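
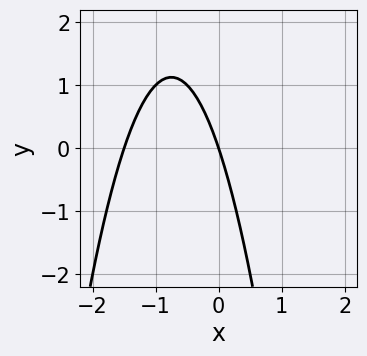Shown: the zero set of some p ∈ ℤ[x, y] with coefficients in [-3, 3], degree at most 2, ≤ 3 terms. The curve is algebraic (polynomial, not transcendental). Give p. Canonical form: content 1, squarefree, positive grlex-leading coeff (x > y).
2*x^2 + 3*x + y

Degree: no degree-1 curve has this shape, so deg p = 2.
Against the integer gridlines: one y-axis crossing is at y = 0; it meets the x-axis at x = 0 (among the integer gridlines).
Fitting integer coefficients to these (and the overall shape) gives p.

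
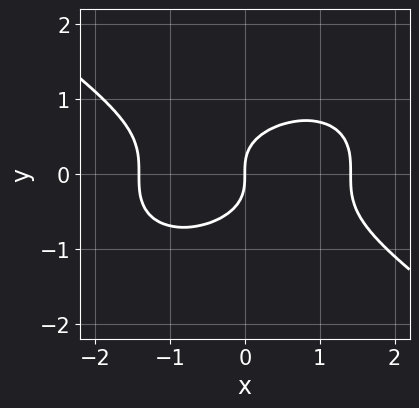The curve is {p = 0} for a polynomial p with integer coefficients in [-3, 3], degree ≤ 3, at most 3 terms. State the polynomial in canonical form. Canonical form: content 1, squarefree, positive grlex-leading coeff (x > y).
1. The degree is 3 — no degree-2 curve has this shape.
2. Observable constraints: it meets the y-axis at y = 0 (among the integer gridlines); it meets the x-axis at x = 0 (among the integer gridlines).
3. Solving for integer coefficients yields p as stated.

x^3 + 3*y^3 - 2*x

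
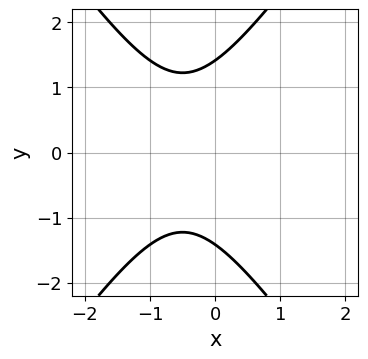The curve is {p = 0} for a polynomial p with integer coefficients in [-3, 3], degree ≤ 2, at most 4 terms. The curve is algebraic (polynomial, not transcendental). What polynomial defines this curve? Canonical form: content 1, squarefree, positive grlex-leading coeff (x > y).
2*x^2 - y^2 + 2*x + 2

Degree: the shape is more complex than any degree-1 curve, so deg p = 2.
Symmetries: it's symmetric under y → −y, forcing even powers of y.
Observable constraints: the curve avoids every integer x-axis point in the box.
Assembling these constraints gives the stated polynomial.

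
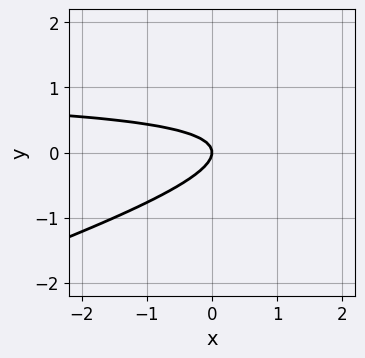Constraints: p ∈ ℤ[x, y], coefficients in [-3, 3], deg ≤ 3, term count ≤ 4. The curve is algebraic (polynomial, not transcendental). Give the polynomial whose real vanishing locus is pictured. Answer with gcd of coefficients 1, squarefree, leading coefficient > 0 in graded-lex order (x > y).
x*y - 3*y^2 - x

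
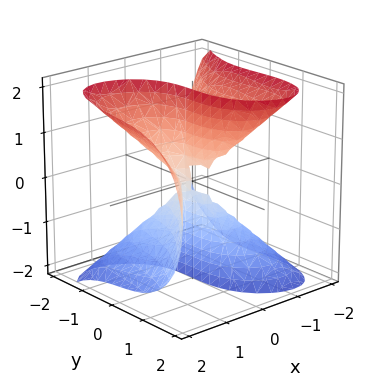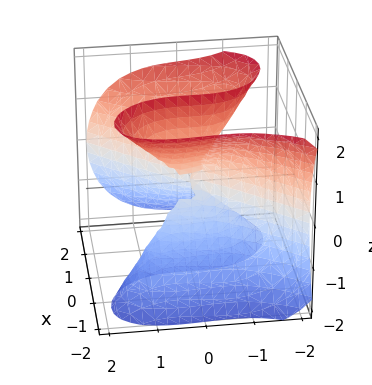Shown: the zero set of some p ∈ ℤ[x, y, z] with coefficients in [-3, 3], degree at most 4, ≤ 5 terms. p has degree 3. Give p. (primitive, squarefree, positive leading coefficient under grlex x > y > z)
3*x^3 - 3*x*z^2 - 2*y^3 - x^2 - x*y

Degree: no degree-2 surface has this shape, so deg p = 3.
From the axis intercepts and sections: one y-axis crossing is at y = 0; it meets the x-axis at x = 0 (among the integer gridlines).
Matching integer coefficients to the picture gives p.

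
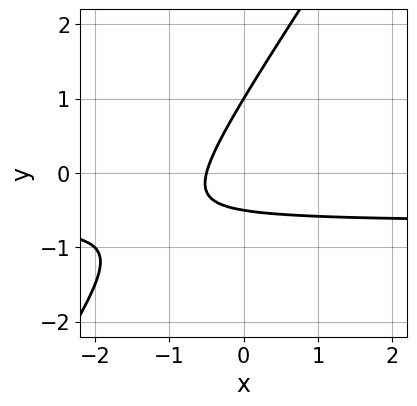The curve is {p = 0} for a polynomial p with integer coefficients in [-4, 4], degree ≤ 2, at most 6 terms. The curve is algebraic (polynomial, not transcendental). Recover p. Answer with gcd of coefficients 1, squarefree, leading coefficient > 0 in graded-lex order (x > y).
1. Degree: a generic line meets the curve in up to 2 points, so deg p = 2.
2. From the axis intercepts and sections: one y-axis crossing is at y = 1.
3. Together with the visible shape, these determine p as stated.

3*x*y - 2*y^2 + 2*x + y + 1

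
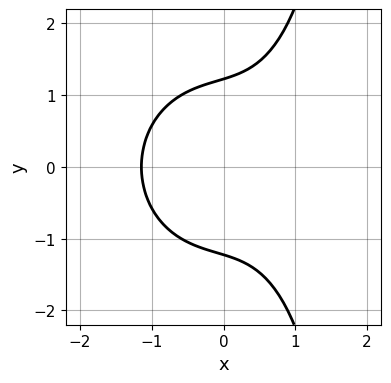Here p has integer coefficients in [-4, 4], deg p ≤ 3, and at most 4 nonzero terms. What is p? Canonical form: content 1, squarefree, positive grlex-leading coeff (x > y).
2*x^3 + x*y^2 - 2*y^2 + 3

First, degree: a generic line meets the curve in up to 3 points, so deg p = 3.
Then, symmetries: the y ↦ −y reflection is a symmetry, so y appears only in even powers.
Finally, putting this together gives p.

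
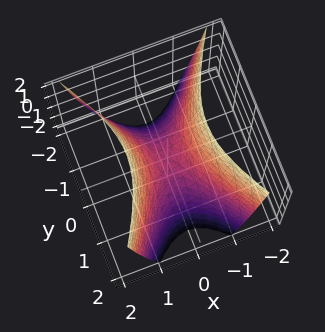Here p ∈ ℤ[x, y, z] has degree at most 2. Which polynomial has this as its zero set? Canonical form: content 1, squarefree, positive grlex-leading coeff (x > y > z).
2*x^2 - y^2 - z

Degree: a saddle surface; a quadric, so deg p = 2.
Symmetries: the y ↦ −y reflection is a symmetry, so y appears only in even powers; the x ↦ −x reflection is a symmetry, so x appears only in even powers.
Against the integer gridlines: it crosses the x-axis at the gridline x = 0; one y-axis crossing is at y = 0; it meets the z-axis at z = 0 (among the integer gridlines).
Putting this together gives p.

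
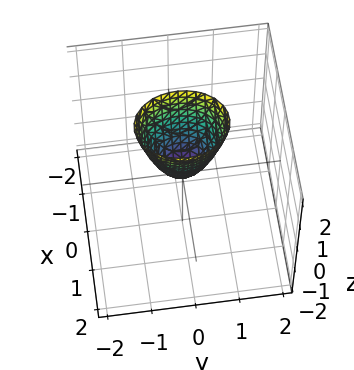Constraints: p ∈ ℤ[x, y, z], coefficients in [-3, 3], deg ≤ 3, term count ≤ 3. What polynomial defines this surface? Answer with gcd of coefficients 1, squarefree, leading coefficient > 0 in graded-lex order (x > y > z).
3*x^2 + 2*y^2 - z

The degree is 2 — a paraboloid; a quadric.
Symmetries: the x ↦ −x reflection is a symmetry, so x appears only in even powers; it's symmetric under y → −y, forcing even powers of y.
From the visible intercepts: one z-axis crossing is at z = 0; it crosses the x-axis at the gridline x = 0; it crosses the y-axis at the gridline y = 0.
The integer polynomial consistent with all of this is the stated p.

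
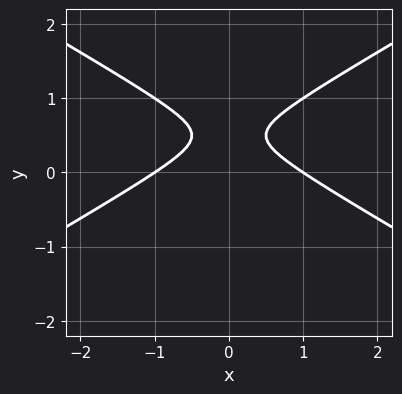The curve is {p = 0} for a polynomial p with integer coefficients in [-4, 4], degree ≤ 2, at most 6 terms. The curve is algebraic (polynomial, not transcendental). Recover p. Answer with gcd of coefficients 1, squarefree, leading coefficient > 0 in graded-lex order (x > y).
x^2 - 3*y^2 + 3*y - 1

1. Degree: the shape is more complex than any degree-1 curve, so deg p = 2.
2. Symmetries: mirror symmetry x ↦ −x ⇒ only even powers of x.
3. Observable constraints: among the integer gridlines, it crosses the x-axis at x ∈ {-1, 1}; it misses every integer gridline on the y-axis.
4. These observations pin down the coefficients.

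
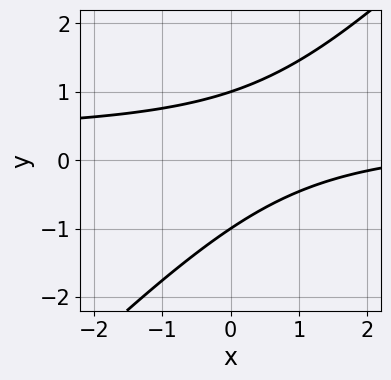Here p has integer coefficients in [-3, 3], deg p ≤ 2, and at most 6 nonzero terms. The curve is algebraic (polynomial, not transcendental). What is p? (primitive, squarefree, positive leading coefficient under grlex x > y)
3*x*y - 3*y^2 - x + 3

First, degree: no degree-1 curve has this shape, so deg p = 2.
Then, against the integer gridlines: the curve avoids every integer x-axis point in the box; among the integer gridlines, it crosses the y-axis at y ∈ {-1, 1}.
Finally, these observations pin down the coefficients.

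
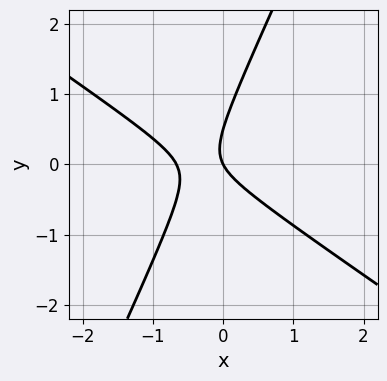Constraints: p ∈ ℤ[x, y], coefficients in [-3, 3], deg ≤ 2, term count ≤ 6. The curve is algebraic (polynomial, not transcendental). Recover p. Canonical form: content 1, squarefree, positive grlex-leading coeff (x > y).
(a) deg p = 2. The shape is more complex than any degree-1 curve.
(b) Reading off the gridlines: it meets the y-axis at y = 0 (among the integer gridlines); one x-axis crossing is at x = 0.
(c) Putting this together gives p.

3*x^2 + 3*x*y - 2*y^2 + 2*x + y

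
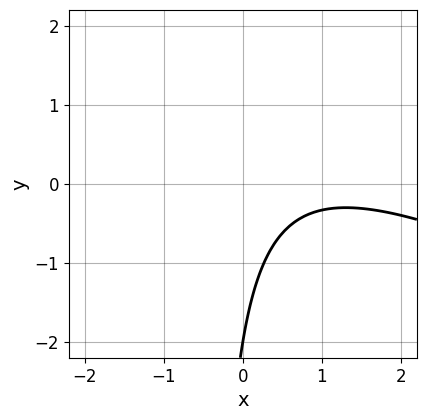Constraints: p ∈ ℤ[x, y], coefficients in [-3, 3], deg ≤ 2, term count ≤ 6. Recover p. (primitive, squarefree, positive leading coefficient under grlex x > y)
x^2 + 2*x*y - 2*x + y + 2

The degree is 2 — no degree-1 curve has this shape.
Checking where it meets the axes: one y-axis crossing is at y = -2; no x-intercept at any integer in the box.
Fitting integer coefficients to these (and the overall shape) gives p.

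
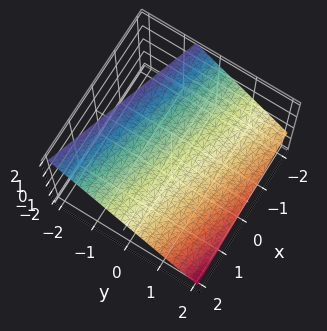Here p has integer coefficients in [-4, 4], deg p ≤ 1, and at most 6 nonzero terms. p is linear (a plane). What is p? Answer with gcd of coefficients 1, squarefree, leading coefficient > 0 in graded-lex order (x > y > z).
First, deg p = 1. The surface is flat (a plane).
Then, from the visible intercepts: one x-axis crossing is at x = 2.
Finally, the integer polynomial consistent with all of this is the stated p.

x + 3*y + 3*z - 2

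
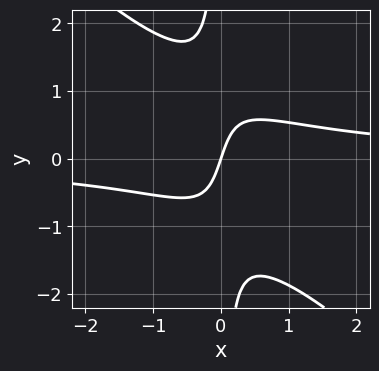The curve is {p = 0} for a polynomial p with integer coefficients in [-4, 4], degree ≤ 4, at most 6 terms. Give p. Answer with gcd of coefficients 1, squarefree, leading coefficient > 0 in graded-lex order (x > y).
1. Degree: a generic line meets the curve in up to 3 points, so deg p = 3.
2. Reading off the gridlines: it meets the y-axis at y = 0 (among the integer gridlines); one x-axis crossing is at x = 0.
3. Putting this together gives p.

3*x^2*y + 3*x*y^2 - 3*x + y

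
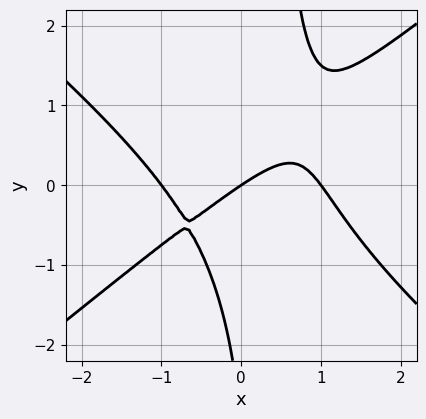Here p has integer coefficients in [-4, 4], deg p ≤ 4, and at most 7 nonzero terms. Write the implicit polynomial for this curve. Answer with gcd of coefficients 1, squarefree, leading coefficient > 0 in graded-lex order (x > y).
2*x^3 - 3*x*y^2 + y^2 - 2*x + 3*y

(a) Degree: no degree-2 curve has this shape, so deg p = 3.
(b) From the visible intercepts: one y-axis crossing is at y = 0; the x-axis gridline crossings are at x ∈ {-1, 0, 1}.
(c) Together with the visible shape, these determine p as stated.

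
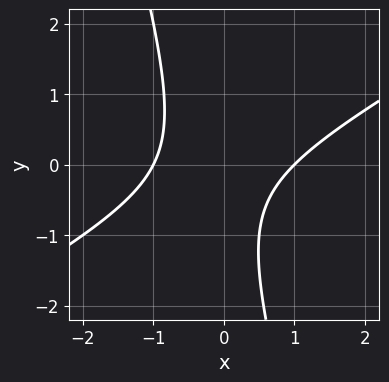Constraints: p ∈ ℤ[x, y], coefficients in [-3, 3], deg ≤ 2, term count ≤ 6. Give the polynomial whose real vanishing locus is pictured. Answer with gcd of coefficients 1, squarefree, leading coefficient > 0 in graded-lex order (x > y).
2*x^2 - 3*x*y - y^2 - y - 2

(a) The degree is 2 — a generic line meets the curve in up to 2 points.
(b) From the visible intercepts: the x-axis gridline crossings are at x ∈ {-1, 1}; the curve avoids every integer y-axis point in the box.
(c) Fitting integer coefficients to these (and the overall shape) gives p.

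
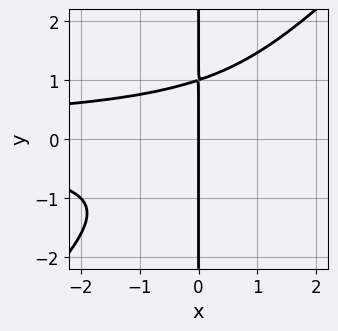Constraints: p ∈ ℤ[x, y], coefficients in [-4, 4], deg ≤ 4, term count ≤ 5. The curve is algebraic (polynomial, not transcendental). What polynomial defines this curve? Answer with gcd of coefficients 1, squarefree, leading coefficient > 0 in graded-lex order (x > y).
deg p = 4. A generic line meets the curve in up to 4 points.
Observable constraints: the visible y-axis segment lies entirely on the curve; one x-axis crossing is at x = 0.
Together with the visible shape, these determine p as stated.

x^2*y^2 - x*y^3 + x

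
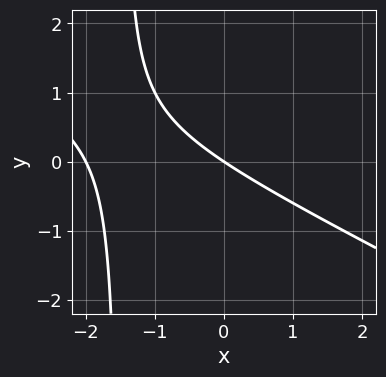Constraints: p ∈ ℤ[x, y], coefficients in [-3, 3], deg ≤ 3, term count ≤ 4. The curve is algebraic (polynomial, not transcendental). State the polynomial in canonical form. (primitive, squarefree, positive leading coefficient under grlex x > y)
(a) The degree is 2 — the shape is more complex than any degree-1 curve.
(b) From the axis intercepts and sections: the x-axis gridline crossings are at x ∈ {-2, 0}; one y-axis crossing is at y = 0.
(c) Together with the visible shape, these determine p as stated.

x^2 + 2*x*y + 2*x + 3*y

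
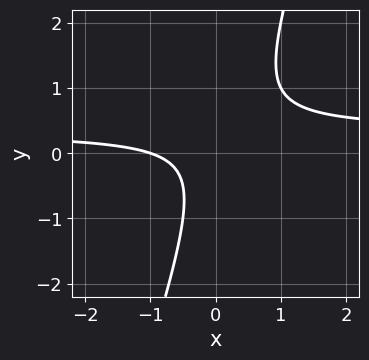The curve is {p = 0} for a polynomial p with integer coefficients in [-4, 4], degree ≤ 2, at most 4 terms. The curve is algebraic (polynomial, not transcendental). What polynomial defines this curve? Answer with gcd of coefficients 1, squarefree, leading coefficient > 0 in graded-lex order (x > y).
(a) deg p = 2. The shape is more complex than any degree-1 curve.
(b) Against the integer gridlines: it misses every integer gridline on the y-axis; it meets the x-axis at x = -1 (among the integer gridlines).
(c) Assembling these constraints gives the stated polynomial.

3*x*y - y^2 - x - 1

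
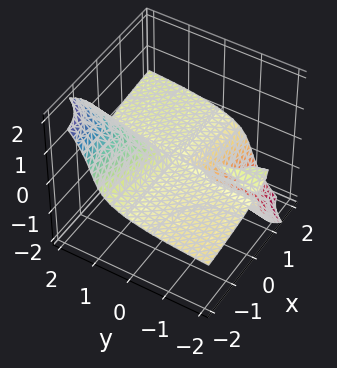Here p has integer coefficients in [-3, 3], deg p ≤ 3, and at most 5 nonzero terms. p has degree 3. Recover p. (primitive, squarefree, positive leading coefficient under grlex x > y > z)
I count 2 distinct pieces.
Degree: a generic line meets the surface in up to 3 points, so deg p = 3.
From the visible intercepts: the visible x-axis segment lies entirely on the surface; every point of the y-axis in the box is on the surface; one z-axis crossing is at z = 0.
Putting this together gives p.

x^2*y - 3*x^2*z - 3*x*y*z - 3*x*z^2 - 3*z^3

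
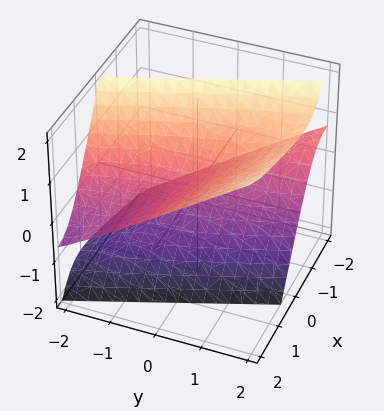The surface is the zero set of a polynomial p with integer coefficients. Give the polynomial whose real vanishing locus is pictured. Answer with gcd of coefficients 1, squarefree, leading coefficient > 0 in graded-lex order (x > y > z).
(a) There are 2 components. Treating them together as one polynomial.
(b) Degree: no degree-1 surface has this shape, so deg p = 2.
(c) Reading off the gridlines: the surface avoids every integer y-axis point in the box; it misses every integer gridline on the x-axis.
(d) Assembling these constraints gives the stated polynomial.

x^2 + 3*x*y - 3*x*z + y^2 - 2*z^2 + 1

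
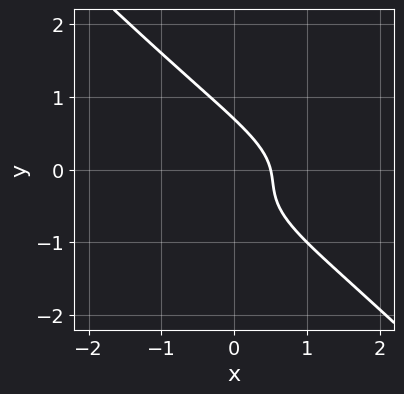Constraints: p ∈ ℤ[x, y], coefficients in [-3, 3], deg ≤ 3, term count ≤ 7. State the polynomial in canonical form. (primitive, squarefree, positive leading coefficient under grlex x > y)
(a) deg p = 3. The shape is more complex than any degree-2 curve.
(b) Matching integer coefficients to the picture gives p.

3*x*y^2 + 3*y^3 + x*y + 2*x - 1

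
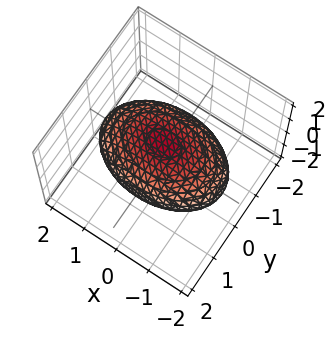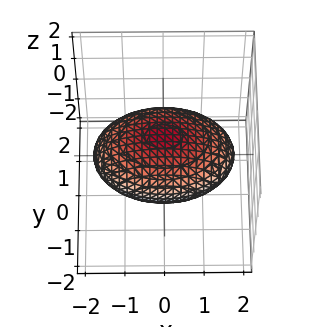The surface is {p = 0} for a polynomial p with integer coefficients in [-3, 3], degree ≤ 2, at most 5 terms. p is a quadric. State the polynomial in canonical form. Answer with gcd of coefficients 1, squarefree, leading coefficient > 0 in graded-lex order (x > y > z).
x^2 + 2*y^2 + 3*z^2 - 3

First, deg p = 2. Bounded and convex; a quadric.
Next, symmetries: it's symmetric under y → −y, forcing even powers of y; the z ↦ −z reflection is a symmetry, so z appears only in even powers; it's symmetric under x → −x, forcing even powers of x.
Next, reading off the gridlines: the z-axis gridline crossings are at z ∈ {-1, 1}.
Finally, together with the visible shape, these determine p as stated.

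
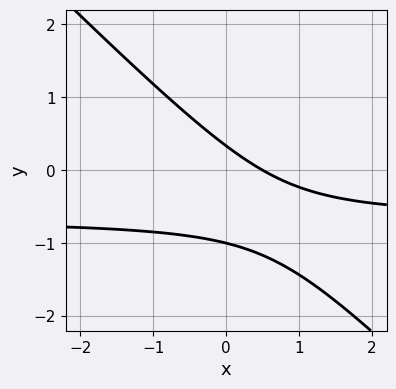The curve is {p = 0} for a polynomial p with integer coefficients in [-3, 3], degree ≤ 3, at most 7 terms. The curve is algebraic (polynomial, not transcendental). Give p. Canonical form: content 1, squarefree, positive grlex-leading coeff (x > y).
3*x*y + 3*y^2 + 2*x + 2*y - 1

1. Degree: no degree-1 curve has this shape, so deg p = 2.
2. From the axis intercepts and sections: one y-axis crossing is at y = -1.
3. Putting this together gives p.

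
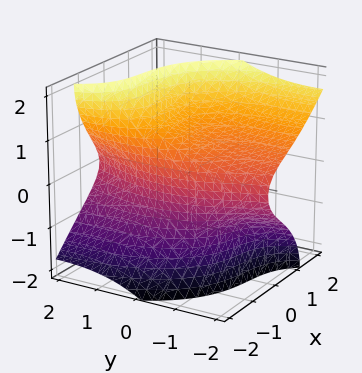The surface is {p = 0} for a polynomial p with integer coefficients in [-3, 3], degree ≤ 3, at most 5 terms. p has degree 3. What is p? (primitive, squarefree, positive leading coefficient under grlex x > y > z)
2*x^3 + x*y^2 + 3*y*z^2 - 2*z^3 + 2

1. Degree: the shape is more complex than any degree-2 surface, so deg p = 3.
2. From the axis intercepts and sections: it crosses the z-axis at the gridline z = 1; it misses every integer gridline on the y-axis.
3. Matching integer coefficients to the picture gives p.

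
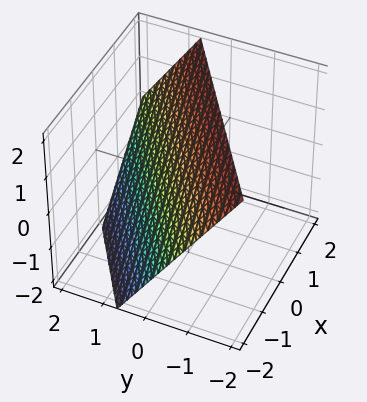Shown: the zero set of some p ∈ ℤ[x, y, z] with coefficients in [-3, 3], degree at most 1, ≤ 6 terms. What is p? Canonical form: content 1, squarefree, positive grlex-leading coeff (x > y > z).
Degree: the surface is flat (a plane), so deg p = 1.
Reading off the gridlines: it meets the x-axis at x = -1 (among the integer gridlines); it meets the z-axis at z = 1 (among the integer gridlines).
Putting this together gives p.

2*x - 3*y - 2*z + 2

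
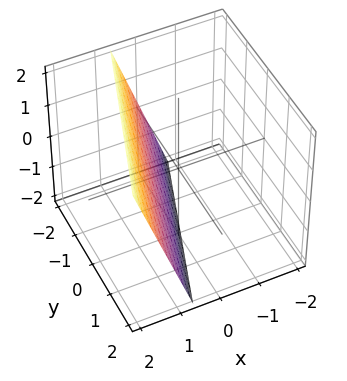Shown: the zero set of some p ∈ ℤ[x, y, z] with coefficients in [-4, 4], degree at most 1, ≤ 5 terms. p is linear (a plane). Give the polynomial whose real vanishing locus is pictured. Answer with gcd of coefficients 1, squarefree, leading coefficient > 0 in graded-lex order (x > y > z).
3*x - y - z - 2

First, deg p = 1.
Then, from the axis intercepts and sections: it meets the y-axis at y = -2 (among the integer gridlines); it meets the z-axis at z = -2 (among the integer gridlines).
Finally, solving for integer coefficients yields p as stated.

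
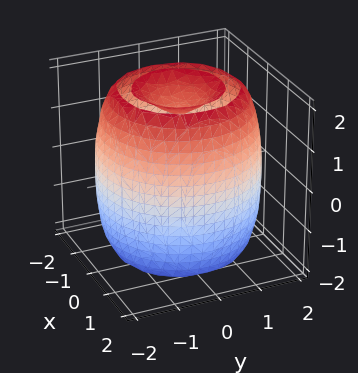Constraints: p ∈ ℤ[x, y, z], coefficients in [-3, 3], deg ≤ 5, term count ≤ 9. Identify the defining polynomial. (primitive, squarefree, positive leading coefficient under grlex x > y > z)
x^4 + 2*x^2*y^2 + y^4 - 3*x^2 - 3*y^2 + z^2 - 2

First, there are 2 components. They look like related sheets of one shape, so recover p as a whole.
Next, degree: no degree-3 surface has this shape, so deg p = 4.
Then, symmetry: the z-axis is an axis of rotation, so x and y enter only as x² + y².
Then, observable constraints: a circular section at z = -2 has radius exactly 1.
Finally, solving for integer coefficients yields p as stated.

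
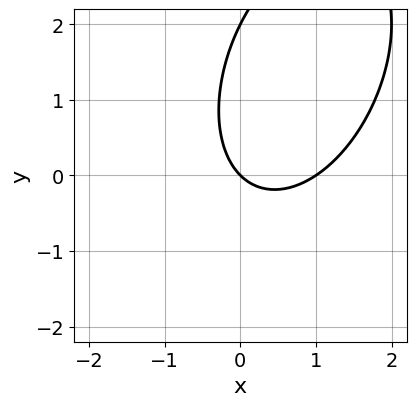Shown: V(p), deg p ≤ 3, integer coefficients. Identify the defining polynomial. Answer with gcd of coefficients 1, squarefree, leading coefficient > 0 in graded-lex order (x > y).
2*x^2 - x*y + y^2 - 2*x - 2*y

(a) The degree is 2 — a generic line meets the curve in up to 2 points.
(b) Against the integer gridlines: the y-axis gridline crossings are at y ∈ {0, 2}; among the integer gridlines, it crosses the x-axis at x ∈ {0, 1}.
(c) These observations pin down the coefficients.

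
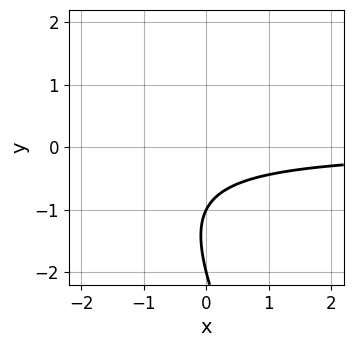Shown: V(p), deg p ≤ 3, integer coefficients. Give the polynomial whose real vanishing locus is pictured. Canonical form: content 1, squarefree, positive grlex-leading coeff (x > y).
2*x*y + y^2 + 3*y + 2

1. deg p = 2. The shape is more complex than any degree-1 curve.
2. Reading off the gridlines: the y-axis gridline crossings are at y ∈ {-2, -1}; no x-intercept at any integer in the box.
3. Solving for integer coefficients yields p as stated.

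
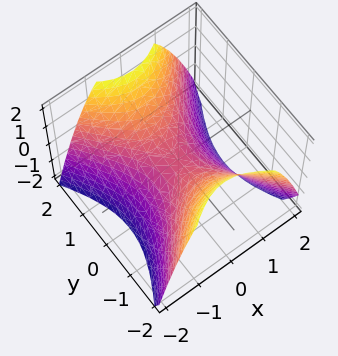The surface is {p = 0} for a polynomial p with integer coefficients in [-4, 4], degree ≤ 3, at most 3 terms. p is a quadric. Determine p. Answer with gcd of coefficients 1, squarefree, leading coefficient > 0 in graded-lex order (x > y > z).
3*x^2 - 2*y^2 + 3*z

1. The degree is 2 — a saddle surface; a quadric.
2. Symmetries: mirror symmetry x ↦ −x ⇒ only even powers of x; it's symmetric under y → −y, forcing even powers of y.
3. Checking where it meets the axes: one x-axis crossing is at x = 0; it meets the z-axis at z = 0 (among the integer gridlines); one y-axis crossing is at y = 0.
4. These observations pin down the coefficients.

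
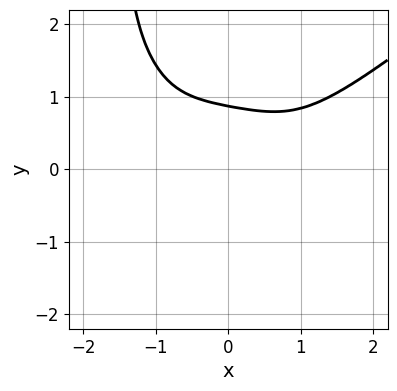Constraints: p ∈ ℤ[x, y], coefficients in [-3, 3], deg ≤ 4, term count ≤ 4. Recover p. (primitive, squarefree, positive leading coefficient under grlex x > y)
x^4 - 2*x*y^3 - 3*y^3 + 2

First, the degree is 4 — a generic line meets the curve in up to 4 points.
Next, from the axis intercepts and sections: the curve avoids every integer x-axis point in the box.
Finally, these observations pin down the coefficients.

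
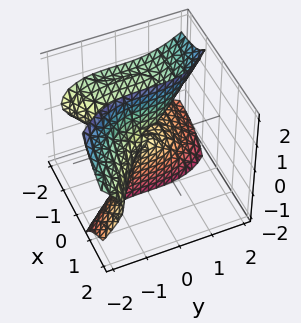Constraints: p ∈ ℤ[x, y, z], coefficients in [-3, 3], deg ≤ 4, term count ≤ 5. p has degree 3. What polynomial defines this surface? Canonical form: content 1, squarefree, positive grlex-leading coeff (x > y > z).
3*x*z^2 + y^3 + x^2

(a) Degree: no degree-2 surface has this shape, so deg p = 3.
(b) Observable constraints: the visible z-axis segment lies entirely on the surface; it meets the x-axis at x = 0 (among the integer gridlines); it crosses the y-axis at the gridline y = 0.
(c) Together with the visible shape, these determine p as stated.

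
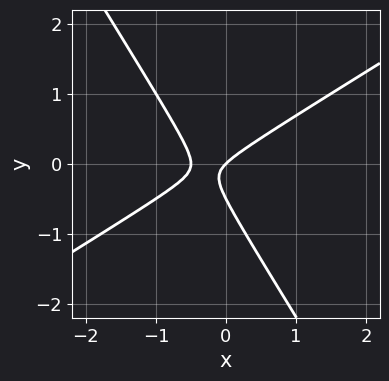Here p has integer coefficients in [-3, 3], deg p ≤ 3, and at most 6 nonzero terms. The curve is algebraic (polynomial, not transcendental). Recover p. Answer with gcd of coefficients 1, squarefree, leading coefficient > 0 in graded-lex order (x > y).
2*x^2 - 2*x*y - 2*y^2 + x - y

Degree: a generic line meets the curve in up to 2 points, so deg p = 2.
From the visible intercepts: one x-axis crossing is at x = 0; one y-axis crossing is at y = 0.
Matching integer coefficients to the picture gives p.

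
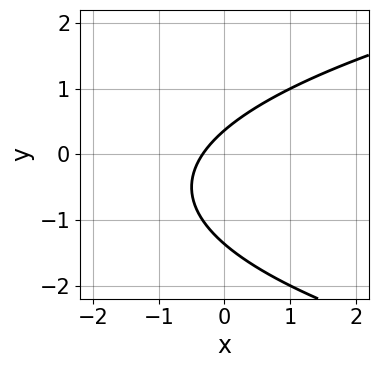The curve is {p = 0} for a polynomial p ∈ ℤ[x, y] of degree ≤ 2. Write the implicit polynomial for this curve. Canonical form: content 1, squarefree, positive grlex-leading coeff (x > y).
2*y^2 - 3*x + 2*y - 1

deg p = 2. No degree-1 curve has this shape.
Solving for integer coefficients yields p as stated.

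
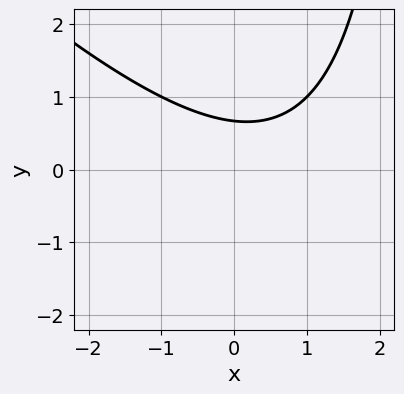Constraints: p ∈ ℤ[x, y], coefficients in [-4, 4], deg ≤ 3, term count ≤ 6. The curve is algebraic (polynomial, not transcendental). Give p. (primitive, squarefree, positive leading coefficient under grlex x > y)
1. Degree: the shape is more complex than any degree-1 curve, so deg p = 2.
2. Checking where it meets the axes: it misses every integer gridline on the x-axis.
3. Putting this together gives p.

x^2 + x*y - x - 3*y + 2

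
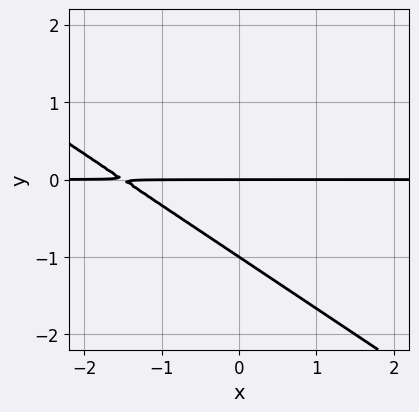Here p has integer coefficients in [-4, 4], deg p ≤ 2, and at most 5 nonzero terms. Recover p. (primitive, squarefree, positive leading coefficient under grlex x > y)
(a) The degree is 2 — the shape is more complex than any degree-1 curve.
(b) Observable constraints: the y-axis gridline crossings are at y ∈ {-1, 0}; every point of the x-axis in the box is on the curve.
(c) Together with the visible shape, these determine p as stated.

2*x*y + 3*y^2 + 3*y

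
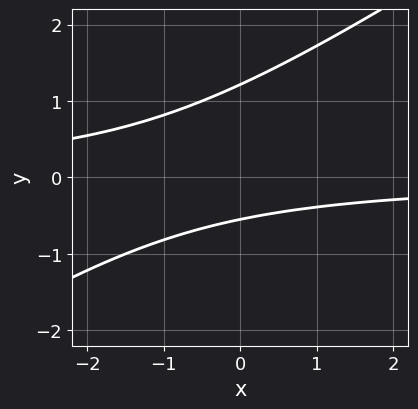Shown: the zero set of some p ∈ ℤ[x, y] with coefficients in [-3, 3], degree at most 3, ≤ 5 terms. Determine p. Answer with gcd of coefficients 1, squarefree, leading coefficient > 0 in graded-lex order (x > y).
2*x*y - 3*y^2 + 2*y + 2

1. deg p = 2. No degree-1 curve has this shape.
2. From the axis intercepts and sections: it misses every integer gridline on the x-axis.
3. The integer polynomial consistent with all of this is the stated p.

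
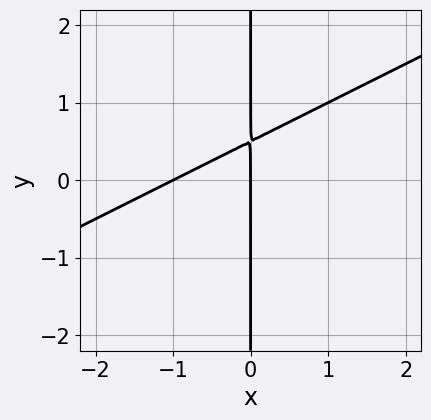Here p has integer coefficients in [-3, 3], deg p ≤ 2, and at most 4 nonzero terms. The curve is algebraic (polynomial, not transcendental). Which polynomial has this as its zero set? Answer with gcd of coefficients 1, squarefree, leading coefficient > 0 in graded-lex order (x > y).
x^2 - 2*x*y + x

First, degree: a generic line meets the curve in up to 2 points, so deg p = 2.
Then, against the integer gridlines: the x-axis gridline crossings are at x ∈ {-1, 0}; every point of the y-axis in the box is on the curve.
Finally, putting this together gives p.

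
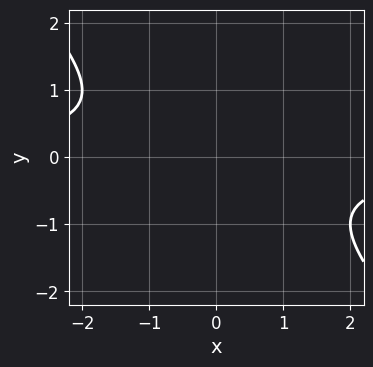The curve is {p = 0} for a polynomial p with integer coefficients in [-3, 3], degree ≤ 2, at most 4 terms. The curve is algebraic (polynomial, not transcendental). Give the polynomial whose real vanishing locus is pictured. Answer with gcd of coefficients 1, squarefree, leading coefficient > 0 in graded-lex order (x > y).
x*y + y^2 + 1

First, the degree is 2 — the shape is more complex than any degree-1 curve.
Then, observable constraints: the curve avoids every integer x-axis point in the box; it misses every integer gridline on the y-axis.
Finally, assembling these constraints gives the stated polynomial.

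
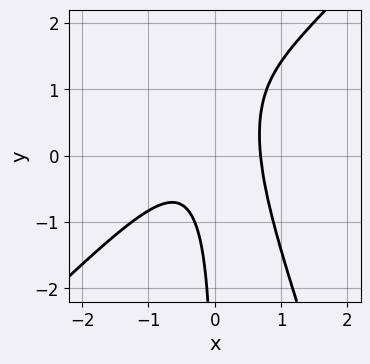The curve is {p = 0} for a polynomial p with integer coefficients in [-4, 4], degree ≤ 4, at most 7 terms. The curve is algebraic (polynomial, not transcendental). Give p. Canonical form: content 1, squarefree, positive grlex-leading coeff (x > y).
Degree: no degree-2 curve has this shape, so deg p = 3.
Observable constraints: it misses every integer gridline on the y-axis.
Fitting integer coefficients to these (and the overall shape) gives p.

3*x^3 - 2*x^2*y - x*y^2 + 2*x*y - 1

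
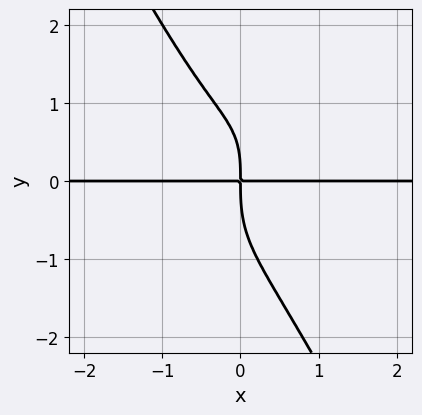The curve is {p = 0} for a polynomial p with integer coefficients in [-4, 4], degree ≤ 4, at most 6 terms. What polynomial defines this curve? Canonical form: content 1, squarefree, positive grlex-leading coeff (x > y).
3*x^3*y - 2*x^2*y^2 + y^4 - x*y^2 + 3*x*y

deg p = 4. A generic line meets the curve in up to 4 points.
From the visible intercepts: the visible x-axis segment lies entirely on the curve.
Putting this together gives p.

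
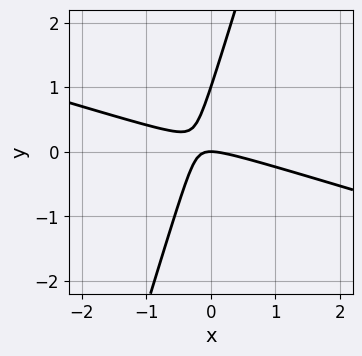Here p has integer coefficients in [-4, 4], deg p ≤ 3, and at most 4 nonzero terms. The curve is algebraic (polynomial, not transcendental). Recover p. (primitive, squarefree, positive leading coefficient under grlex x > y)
x^2 + 3*x*y - y^2 + y

1. Degree: the shape is more complex than any degree-1 curve, so deg p = 2.
2. Checking where it meets the axes: among the integer gridlines, it crosses the y-axis at y ∈ {0, 1}; it meets the x-axis at x = 0 (among the integer gridlines).
3. The integer polynomial consistent with all of this is the stated p.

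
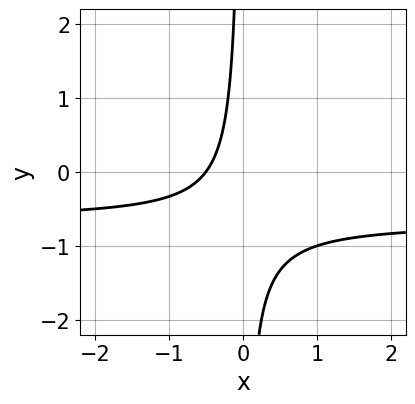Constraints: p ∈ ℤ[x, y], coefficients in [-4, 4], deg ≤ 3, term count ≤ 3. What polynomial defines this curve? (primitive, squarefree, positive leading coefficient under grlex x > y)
3*x*y + 2*x + 1

First, degree: a generic line meets the curve in up to 2 points, so deg p = 2.
Next, checking where it meets the axes: no y-intercept at any integer in the box.
Finally, together with the visible shape, these determine p as stated.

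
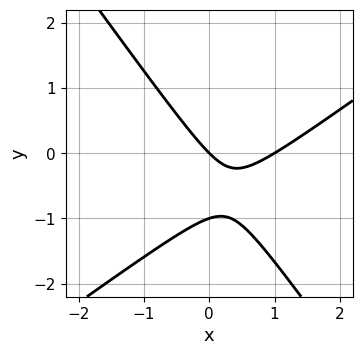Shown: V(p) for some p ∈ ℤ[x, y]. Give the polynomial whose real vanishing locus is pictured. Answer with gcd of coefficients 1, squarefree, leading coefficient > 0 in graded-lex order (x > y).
3*x^2 - 2*x*y - 3*y^2 - 3*x - 3*y

First, the degree is 2 — a generic line meets the curve in up to 2 points.
Then, against the integer gridlines: among the integer gridlines, it crosses the x-axis at x ∈ {0, 1}; among the integer gridlines, it crosses the y-axis at y ∈ {-1, 0}.
Finally, matching integer coefficients to the picture gives p.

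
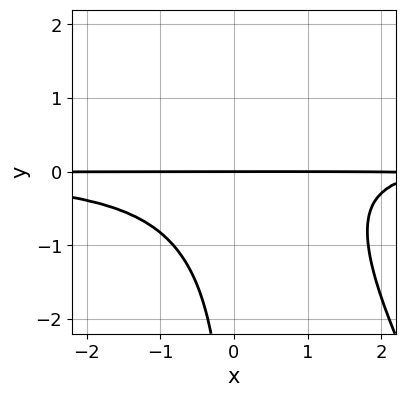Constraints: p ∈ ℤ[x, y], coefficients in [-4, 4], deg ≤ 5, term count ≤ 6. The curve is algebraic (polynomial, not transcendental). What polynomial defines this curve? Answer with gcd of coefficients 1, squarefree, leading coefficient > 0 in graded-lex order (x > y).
2*x^2*y^2 + x*y^3 - 2*x*y^2 - x*y + 3*y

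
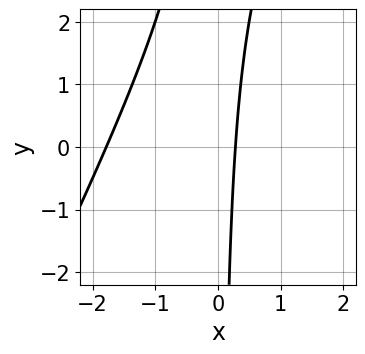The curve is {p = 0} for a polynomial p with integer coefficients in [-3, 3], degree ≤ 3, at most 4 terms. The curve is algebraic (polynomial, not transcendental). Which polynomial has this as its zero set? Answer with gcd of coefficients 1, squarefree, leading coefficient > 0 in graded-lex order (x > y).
(a) The degree is 2 — a generic line meets the curve in up to 2 points.
(b) Reading off the gridlines: no y-intercept at any integer in the box.
(c) Putting this together gives p.

2*x^2 - x*y + 3*x - 1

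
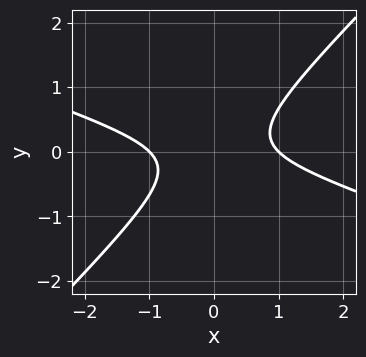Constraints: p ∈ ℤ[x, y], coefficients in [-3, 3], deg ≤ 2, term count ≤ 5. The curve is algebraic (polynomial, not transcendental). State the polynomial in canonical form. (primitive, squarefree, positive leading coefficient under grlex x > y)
Degree: the shape is more complex than any degree-1 curve, so deg p = 2.
From the visible intercepts: no y-intercept at any integer in the box; among the integer gridlines, it crosses the x-axis at x ∈ {-1, 1}.
These observations pin down the coefficients.

x^2 + 2*x*y - 3*y^2 - 1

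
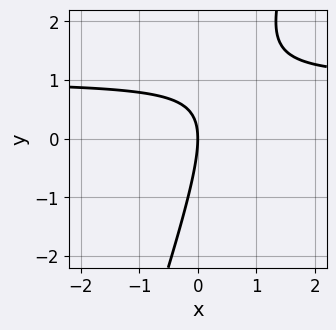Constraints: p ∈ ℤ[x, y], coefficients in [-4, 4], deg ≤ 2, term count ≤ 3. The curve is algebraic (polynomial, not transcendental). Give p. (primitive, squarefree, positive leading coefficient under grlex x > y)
1. deg p = 2. The shape is more complex than any degree-1 curve.
2. Against the integer gridlines: it crosses the x-axis at the gridline x = 0; it meets the y-axis at y = 0 (among the integer gridlines).
3. Fitting integer coefficients to these (and the overall shape) gives p.

3*x*y - y^2 - 3*x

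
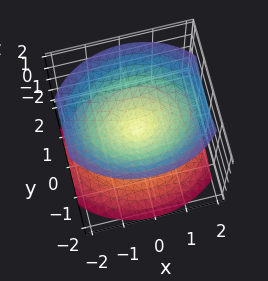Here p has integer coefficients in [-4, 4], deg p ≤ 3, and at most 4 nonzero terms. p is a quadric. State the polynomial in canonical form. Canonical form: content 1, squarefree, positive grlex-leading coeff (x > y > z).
2*x^2 + 3*y^2 - 3*z^2

1. There are 2 components.
2. Degree: a double cone through the origin; a quadric, so deg p = 2.
3. Symmetries: the z ↦ −z reflection is a symmetry, so z appears only in even powers; mirror symmetry y ↦ −y ⇒ only even powers of y; it's symmetric under x → −x, forcing even powers of x.
4. Against the integer gridlines: it crosses the x-axis at the gridline x = 0; one z-axis crossing is at z = 0; one y-axis crossing is at y = 0.
5. Assembling these constraints gives the stated polynomial.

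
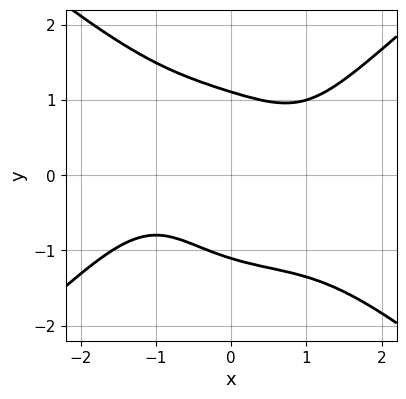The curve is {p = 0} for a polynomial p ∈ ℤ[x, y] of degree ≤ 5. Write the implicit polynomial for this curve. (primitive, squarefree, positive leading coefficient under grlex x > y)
x^4 - 2*y^4 + x^2*y - 3*x*y + 3

First, the degree is 4 — no degree-3 curve has this shape.
Next, from the visible intercepts: it misses every integer gridline on the x-axis.
Finally, these observations pin down the coefficients.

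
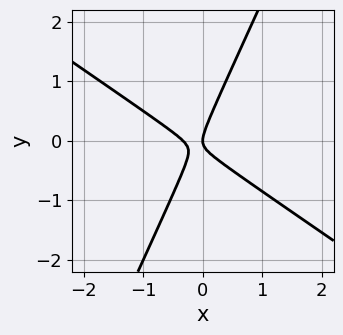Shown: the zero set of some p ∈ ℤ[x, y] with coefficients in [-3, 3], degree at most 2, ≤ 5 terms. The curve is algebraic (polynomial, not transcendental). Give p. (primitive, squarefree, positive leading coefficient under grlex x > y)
First, the degree is 2 — the shape is more complex than any degree-1 curve.
Next, observable constraints: one y-axis crossing is at y = 0; it crosses the x-axis at the gridline x = 0.
Finally, together with the visible shape, these determine p as stated.

3*x^2 + 3*x*y - 2*y^2 + x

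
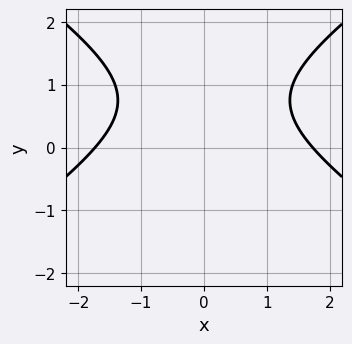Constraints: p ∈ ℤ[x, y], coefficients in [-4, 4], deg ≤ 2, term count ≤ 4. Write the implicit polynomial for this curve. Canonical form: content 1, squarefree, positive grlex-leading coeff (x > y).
1. deg p = 2. The shape is more complex than any degree-1 curve.
2. Symmetries: the x ↦ −x reflection is a symmetry, so x appears only in even powers.
3. Observable constraints: the curve avoids every integer y-axis point in the box.
4. Matching integer coefficients to the picture gives p.

x^2 - 2*y^2 + 3*y - 3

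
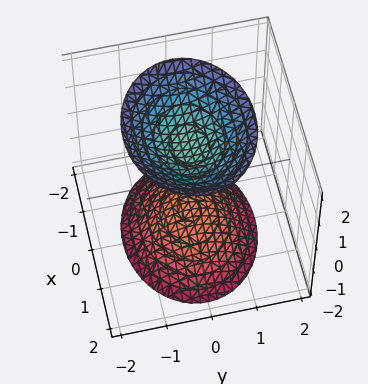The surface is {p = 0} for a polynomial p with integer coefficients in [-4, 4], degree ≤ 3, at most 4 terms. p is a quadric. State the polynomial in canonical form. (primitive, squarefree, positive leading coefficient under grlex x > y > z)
2*x^2 + 3*y^2 - 2*z^2 + 3

1. The picture has 2 separate pieces. They look like related sheets of one shape, so recover p as a whole.
2. deg p = 2. Two sheets facing apart; a quadric.
3. Symmetries: the x ↦ −x reflection is a symmetry, so x appears only in even powers; mirror symmetry y ↦ −y ⇒ only even powers of y; it's symmetric under z → −z, forcing even powers of z.
4. Checking where it meets the axes: it misses every integer gridline on the x-axis; no y-intercept at any integer in the box.
5. Together with the visible shape, these determine p as stated.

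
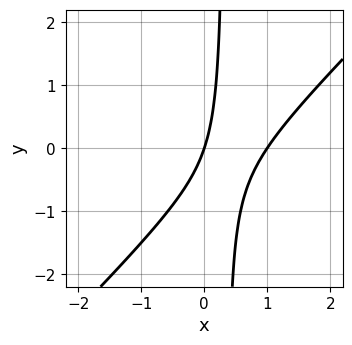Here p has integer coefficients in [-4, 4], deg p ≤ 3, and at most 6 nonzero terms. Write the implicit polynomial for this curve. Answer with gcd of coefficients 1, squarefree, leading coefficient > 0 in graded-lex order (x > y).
3*x^2 - 3*x*y - 3*x + y

(a) deg p = 2. The shape is more complex than any degree-1 curve.
(b) From the axis intercepts and sections: it crosses the y-axis at the gridline y = 0; among the integer gridlines, it crosses the x-axis at x ∈ {0, 1}.
(c) Putting this together gives p.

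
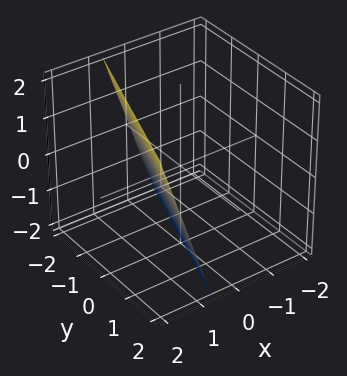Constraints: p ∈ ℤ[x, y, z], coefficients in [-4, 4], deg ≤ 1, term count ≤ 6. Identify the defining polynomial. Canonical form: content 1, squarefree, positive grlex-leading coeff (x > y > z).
3*x - y - z - 2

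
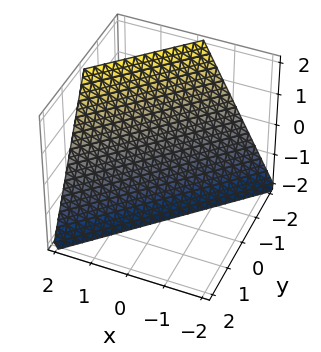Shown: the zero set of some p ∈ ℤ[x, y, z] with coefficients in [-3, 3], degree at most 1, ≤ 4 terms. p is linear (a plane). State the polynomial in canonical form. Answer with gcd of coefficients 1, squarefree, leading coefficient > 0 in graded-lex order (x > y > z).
(a) deg p = 1. Every cross-section is a straight line — this is a plane.
(b) Against the integer gridlines: it meets the x-axis at x = 1 (among the integer gridlines); it crosses the z-axis at the gridline z = -2.
(c) Fitting integer coefficients to these (and the overall shape) gives p. Check: (0, -1, 0) on the y-axis lies on the surface, and p(0, -1, 0) = 0. ✓

2*x - 2*y - z - 2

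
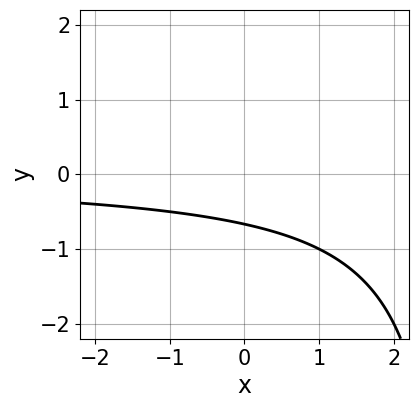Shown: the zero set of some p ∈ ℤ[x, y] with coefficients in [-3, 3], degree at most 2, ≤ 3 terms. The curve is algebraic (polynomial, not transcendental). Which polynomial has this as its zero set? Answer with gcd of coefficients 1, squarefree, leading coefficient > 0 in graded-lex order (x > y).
x*y - 3*y - 2

The degree is 2 — no degree-1 curve has this shape.
Checking where it meets the axes: the curve avoids every integer x-axis point in the box.
Together with the visible shape, these determine p as stated.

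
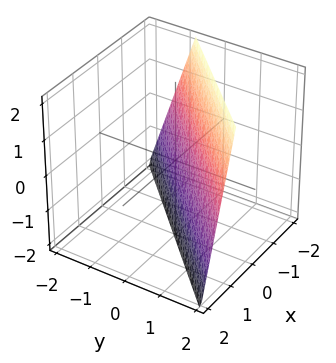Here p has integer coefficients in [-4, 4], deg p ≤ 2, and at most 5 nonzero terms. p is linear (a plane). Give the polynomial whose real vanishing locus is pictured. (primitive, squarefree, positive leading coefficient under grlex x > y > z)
3*x - 3*y + z + 2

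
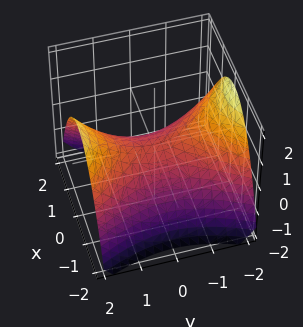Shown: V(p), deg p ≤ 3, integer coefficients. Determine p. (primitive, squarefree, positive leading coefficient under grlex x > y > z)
2*x^2 - y^2 + 3*z

First, degree: a saddle surface; a quadric, so deg p = 2.
Next, symmetries: the y ↦ −y reflection is a symmetry, so y appears only in even powers; it's symmetric under x → −x, forcing even powers of x.
Then, reading off the gridlines: one y-axis crossing is at y = 0; one x-axis crossing is at x = 0; it meets the z-axis at z = 0 (among the integer gridlines).
Finally, assembling these constraints gives the stated polynomial.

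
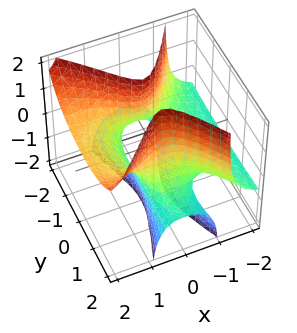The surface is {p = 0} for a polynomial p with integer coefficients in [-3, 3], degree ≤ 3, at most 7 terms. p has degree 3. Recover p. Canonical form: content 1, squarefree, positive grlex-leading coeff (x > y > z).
(a) Degree: a generic line meets the surface in up to 3 points, so deg p = 3.
(b) From the visible intercepts: among the integer gridlines, it crosses the y-axis at y ∈ {-1, 1}; it meets the x-axis at x = 1 (among the integer gridlines); it misses every integer gridline on the z-axis.
(c) Fitting integer coefficients to these (and the overall shape) gives p.

x^3 - 3*x^2*z + y^2*z + y^2 - 1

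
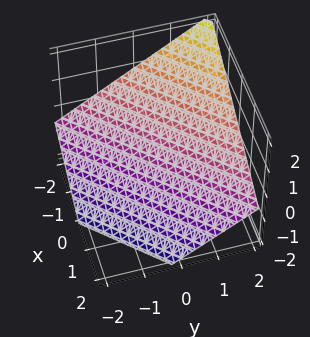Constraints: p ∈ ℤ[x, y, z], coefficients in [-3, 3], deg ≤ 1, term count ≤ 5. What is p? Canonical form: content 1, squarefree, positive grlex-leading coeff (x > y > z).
2*x - 2*y + 3*z + 2

1. Degree: every cross-section is a straight line — this is a plane, so deg p = 1.
2. From the visible intercepts: it meets the x-axis at x = -1 (among the integer gridlines); it crosses the y-axis at the gridline y = 1.
3. Together with the visible shape, these determine p as stated.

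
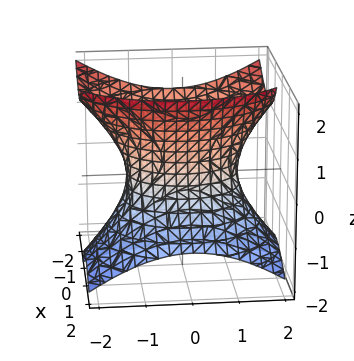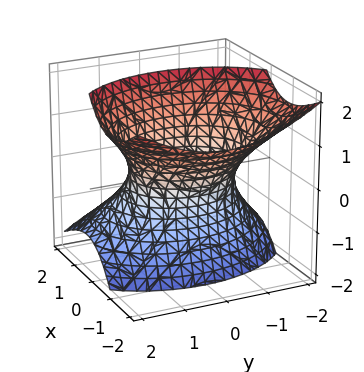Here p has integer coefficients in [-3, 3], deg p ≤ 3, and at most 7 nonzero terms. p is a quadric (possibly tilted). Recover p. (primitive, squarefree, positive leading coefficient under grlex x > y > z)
(a) The degree is 2 — the shape is more complex than any degree-1 surface.
(b) From the visible intercepts: it misses every integer gridline on the z-axis; among the integer gridlines, it crosses the x-axis at x ∈ {-1, 1}.
(c) Assembling these constraints gives the stated polynomial.

3*x^2 + 3*x*z + 2*y^2 - 2*z^2 - 3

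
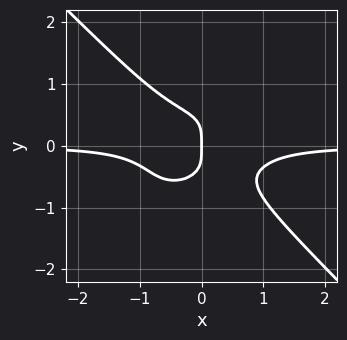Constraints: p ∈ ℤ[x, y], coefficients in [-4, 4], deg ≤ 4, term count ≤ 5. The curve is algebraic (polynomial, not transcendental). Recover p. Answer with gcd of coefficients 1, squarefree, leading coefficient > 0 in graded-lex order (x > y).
3*x^3*y + 3*y^4 + x

First, deg p = 4.
Then, against the integer gridlines: it meets the x-axis at x = 0 (among the integer gridlines); it meets the y-axis at y = 0 (among the integer gridlines).
Finally, solving for integer coefficients yields p as stated.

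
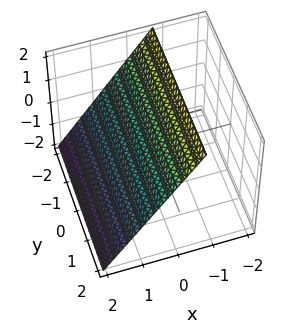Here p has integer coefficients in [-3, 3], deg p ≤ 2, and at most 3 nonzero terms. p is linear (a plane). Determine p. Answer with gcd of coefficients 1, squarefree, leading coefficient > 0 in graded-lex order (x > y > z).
3*x + 2*z - 2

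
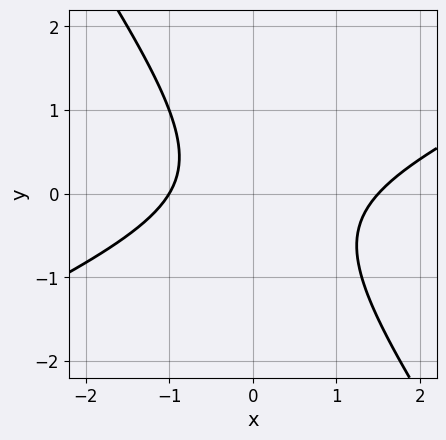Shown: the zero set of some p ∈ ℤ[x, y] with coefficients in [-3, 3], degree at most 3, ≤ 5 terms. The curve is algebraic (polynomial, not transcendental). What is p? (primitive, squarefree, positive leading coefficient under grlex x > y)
1. The degree is 2 — a generic line meets the curve in up to 2 points.
2. Reading off the gridlines: it meets the x-axis at x = -1 (among the integer gridlines); it misses every integer gridline on the y-axis.
3. Assembling these constraints gives the stated polynomial.

2*x^2 - 3*x*y - 3*y^2 - x - 3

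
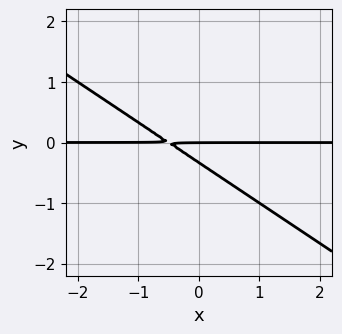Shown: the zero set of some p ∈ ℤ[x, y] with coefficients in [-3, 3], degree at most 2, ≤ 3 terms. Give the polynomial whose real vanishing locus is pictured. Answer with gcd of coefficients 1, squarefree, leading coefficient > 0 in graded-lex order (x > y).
2*x*y + 3*y^2 + y

(a) Degree: a generic line meets the curve in up to 2 points, so deg p = 2.
(b) Checking where it meets the axes: every point of the x-axis in the box is on the curve; one y-axis crossing is at y = 0.
(c) Together with the visible shape, these determine p as stated.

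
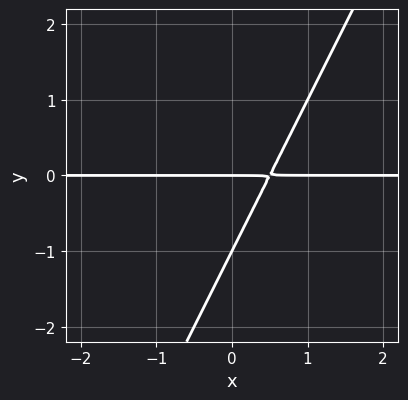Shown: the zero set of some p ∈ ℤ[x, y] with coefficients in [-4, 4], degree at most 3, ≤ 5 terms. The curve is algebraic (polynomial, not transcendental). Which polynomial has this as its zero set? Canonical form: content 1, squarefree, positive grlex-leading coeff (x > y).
First, deg p = 2. The shape is more complex than any degree-1 curve.
Next, from the visible intercepts: the visible x-axis segment lies entirely on the curve; among the integer gridlines, it crosses the y-axis at y ∈ {-1, 0}.
Finally, solving for integer coefficients yields p as stated.

2*x*y - y^2 - y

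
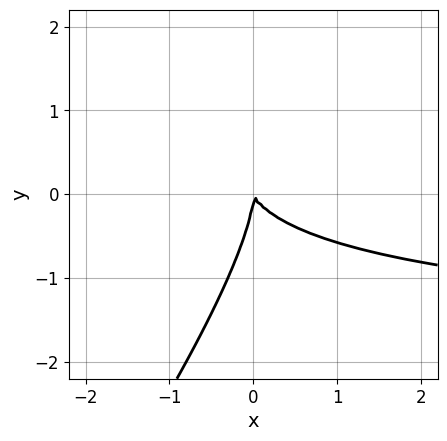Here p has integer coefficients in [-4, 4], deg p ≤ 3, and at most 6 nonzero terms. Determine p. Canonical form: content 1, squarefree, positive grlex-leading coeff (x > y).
x^2*y - 2*x*y^2 + y^3 + 2*x^2 + x*y

1. Degree: the shape is more complex than any degree-2 curve, so deg p = 3.
2. Checking where it meets the axes: it crosses the y-axis at the gridline y = 0; one x-axis crossing is at x = 0.
3. Fitting integer coefficients to these (and the overall shape) gives p.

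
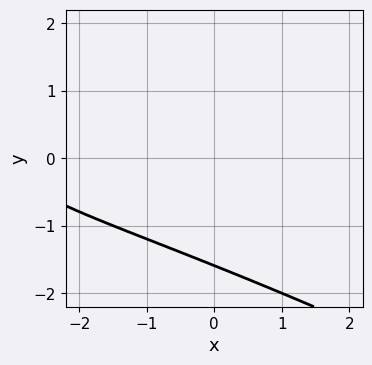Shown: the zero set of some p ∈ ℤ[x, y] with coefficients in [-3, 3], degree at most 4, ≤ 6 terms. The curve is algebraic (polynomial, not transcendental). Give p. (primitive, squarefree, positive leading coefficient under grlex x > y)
x*y^2 + 2*y^3 + 2*y^2 + x + 3

First, the degree is 3 — the shape is more complex than any degree-2 curve.
Then, observable constraints: it misses every integer gridline on the x-axis.
Finally, these observations pin down the coefficients.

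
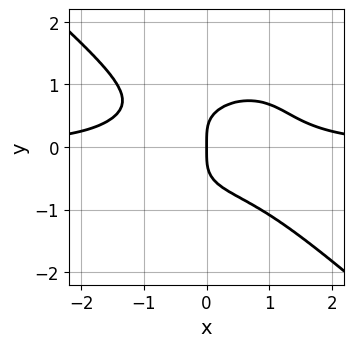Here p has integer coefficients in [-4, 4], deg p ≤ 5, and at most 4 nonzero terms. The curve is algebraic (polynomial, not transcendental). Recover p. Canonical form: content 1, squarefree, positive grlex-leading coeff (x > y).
2*x^3*y + 3*y^4 - 2*x

1. Degree: the shape is more complex than any degree-3 curve, so deg p = 4.
2. Observable constraints: it meets the x-axis at x = 0 (among the integer gridlines); one y-axis crossing is at y = 0.
3. The integer polynomial consistent with all of this is the stated p.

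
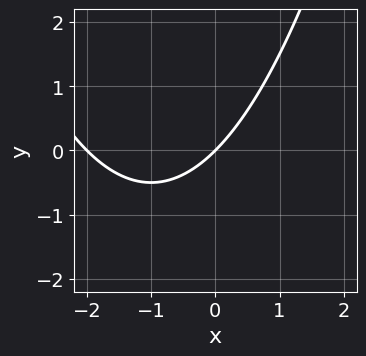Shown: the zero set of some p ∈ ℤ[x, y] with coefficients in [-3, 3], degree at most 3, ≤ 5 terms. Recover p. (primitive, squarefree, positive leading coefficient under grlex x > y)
x^2 + 2*x - 2*y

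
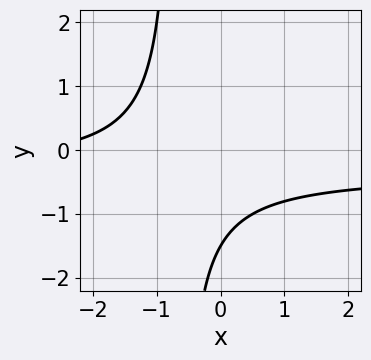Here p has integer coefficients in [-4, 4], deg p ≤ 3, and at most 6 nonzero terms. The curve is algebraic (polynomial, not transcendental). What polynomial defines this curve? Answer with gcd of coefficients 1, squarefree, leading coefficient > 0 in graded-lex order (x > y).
3*x*y + x + 2*y + 3

(a) deg p = 2. A generic line meets the curve in up to 2 points.
(b) Reading off the gridlines: no x-intercept at any integer in the box.
(c) The integer polynomial consistent with all of this is the stated p.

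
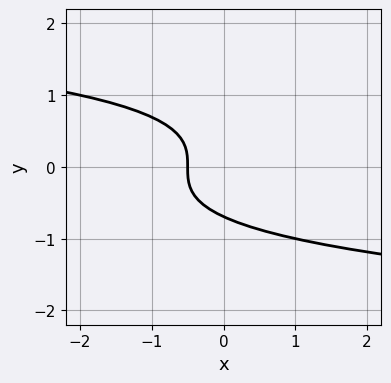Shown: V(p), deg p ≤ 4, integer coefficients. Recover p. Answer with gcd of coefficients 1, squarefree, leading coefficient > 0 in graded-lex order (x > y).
The degree is 3 — no degree-2 curve has this shape.
Matching integer coefficients to the picture gives p.

3*y^3 + 2*x + 1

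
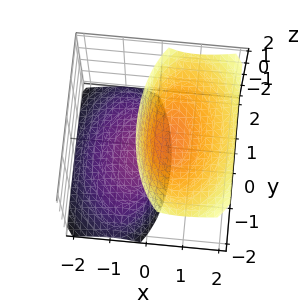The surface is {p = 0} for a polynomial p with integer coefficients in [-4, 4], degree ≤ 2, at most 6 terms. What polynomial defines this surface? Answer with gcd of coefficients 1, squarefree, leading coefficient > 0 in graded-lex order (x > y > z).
3*x^2 - 3*x*z + y^2 - z^2 + 1

I count 2 distinct pieces. Treating them together as one polynomial.
Degree: no degree-1 surface has this shape, so deg p = 2.
From the visible intercepts: the z-axis gridline crossings are at z ∈ {-1, 1}; the surface avoids every integer y-axis point in the box; it misses every integer gridline on the x-axis.
The integer polynomial consistent with all of this is the stated p.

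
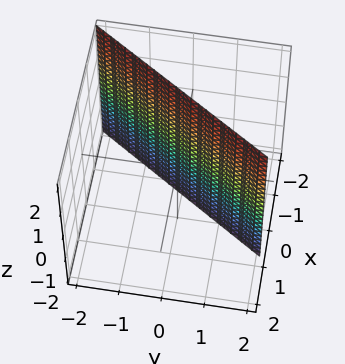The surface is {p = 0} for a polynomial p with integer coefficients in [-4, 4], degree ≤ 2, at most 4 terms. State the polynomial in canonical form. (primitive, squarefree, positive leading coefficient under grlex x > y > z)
The degree is 1 — every cross-section is a straight line — this is a plane.
Against the integer gridlines: the surface avoids every integer z-axis point in the box; it meets the y-axis at y = 1 (among the integer gridlines).
Solving for integer coefficients yields p as stated.

3*x - 2*y + 2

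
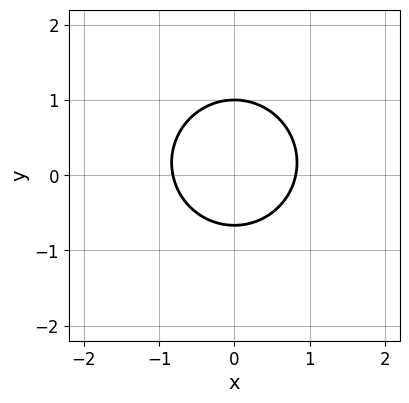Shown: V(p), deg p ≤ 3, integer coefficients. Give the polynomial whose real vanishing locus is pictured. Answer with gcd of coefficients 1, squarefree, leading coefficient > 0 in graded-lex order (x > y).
3*x^2 + 3*y^2 - y - 2

First, degree: the shape is more complex than any degree-1 curve, so deg p = 2.
Then, symmetries: it's symmetric under x → −x, forcing even powers of x.
Then, from the axis intercepts and sections: it meets the y-axis at y = 1 (among the integer gridlines).
Finally, fitting integer coefficients to these (and the overall shape) gives p.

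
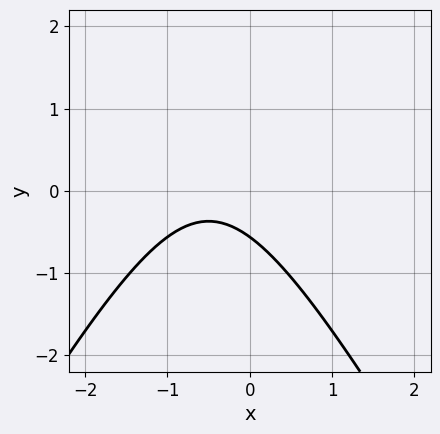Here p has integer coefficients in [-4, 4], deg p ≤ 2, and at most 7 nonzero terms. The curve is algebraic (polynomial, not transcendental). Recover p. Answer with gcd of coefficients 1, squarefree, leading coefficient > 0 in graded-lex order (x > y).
First, degree: a generic line meets the curve in up to 2 points, so deg p = 2.
Then, against the integer gridlines: the curve avoids every integer x-axis point in the box.
Finally, assembling these constraints gives the stated polynomial.

3*x^2 - y^2 + 3*x + 3*y + 2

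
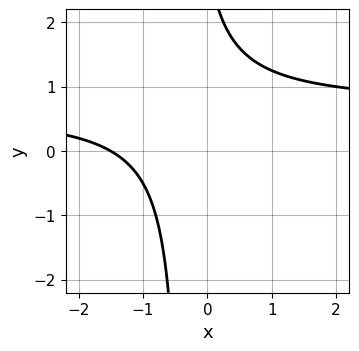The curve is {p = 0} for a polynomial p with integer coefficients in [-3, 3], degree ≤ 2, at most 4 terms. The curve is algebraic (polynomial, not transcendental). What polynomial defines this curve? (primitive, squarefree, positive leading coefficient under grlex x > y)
(a) Degree: a generic line meets the curve in up to 2 points, so deg p = 2.
(b) From the visible intercepts: no y-intercept at any integer in the box.
(c) Assembling these constraints gives the stated polynomial.

3*x*y - 2*x + y - 3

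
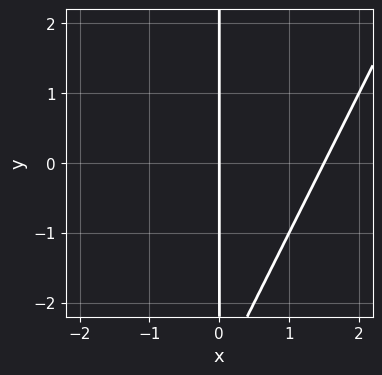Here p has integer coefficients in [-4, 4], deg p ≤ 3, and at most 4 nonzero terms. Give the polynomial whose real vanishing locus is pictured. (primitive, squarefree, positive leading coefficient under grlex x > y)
Degree: the shape is more complex than any degree-1 curve, so deg p = 2.
Reading off the gridlines: the visible y-axis segment lies entirely on the curve; it crosses the x-axis at the gridline x = 0.
The integer polynomial consistent with all of this is the stated p.

2*x^2 - x*y - 3*x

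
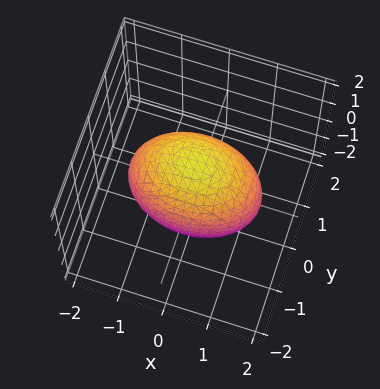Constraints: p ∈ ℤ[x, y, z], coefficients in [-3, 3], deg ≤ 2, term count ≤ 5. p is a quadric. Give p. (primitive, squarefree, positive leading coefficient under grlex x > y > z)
(a) The degree is 2 — a closed, bounded, convex surface; a quadric.
(b) Symmetries: mirror symmetry y ↦ −y ⇒ only even powers of y; it's symmetric under z → −z, forcing even powers of z; it's symmetric under x → −x, forcing even powers of x.
(c) Checking where it meets the axes: the y-axis gridline crossings are at y ∈ {-1, 1}.
(d) Together with the visible shape, these determine p as stated.

x^2 + 2*y^2 + z^2 - 2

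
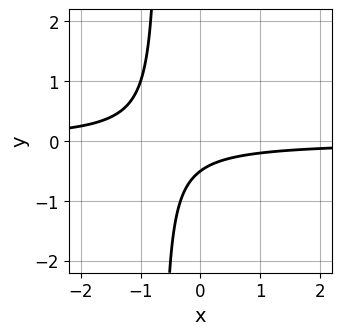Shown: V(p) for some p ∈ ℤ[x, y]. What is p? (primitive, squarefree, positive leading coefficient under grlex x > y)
3*x*y + 2*y + 1

(a) The degree is 2 — the shape is more complex than any degree-1 curve.
(b) From the visible intercepts: it misses every integer gridline on the x-axis.
(c) Putting this together gives p.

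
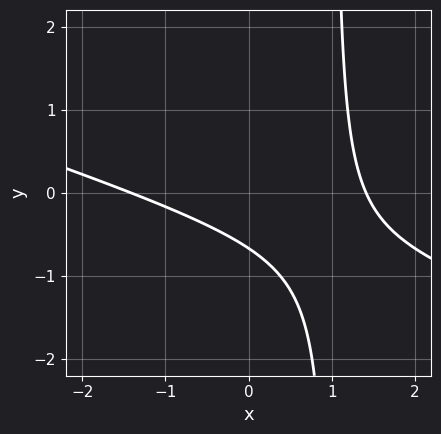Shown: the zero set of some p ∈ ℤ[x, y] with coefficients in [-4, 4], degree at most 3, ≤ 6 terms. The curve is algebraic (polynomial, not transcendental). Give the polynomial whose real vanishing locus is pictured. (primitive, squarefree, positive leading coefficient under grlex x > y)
x^2 + 3*x*y - 3*y - 2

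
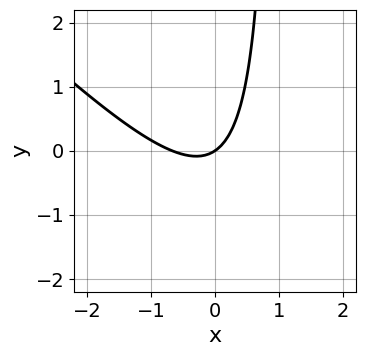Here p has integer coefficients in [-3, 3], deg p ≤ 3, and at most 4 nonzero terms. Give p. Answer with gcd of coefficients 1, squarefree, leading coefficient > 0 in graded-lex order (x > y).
First, deg p = 2. The shape is more complex than any degree-1 curve.
Next, from the visible intercepts: it crosses the x-axis at the gridline x = 0; one y-axis crossing is at y = 0.
Finally, matching integer coefficients to the picture gives p.

3*x^2 + 3*x*y + 2*x - 3*y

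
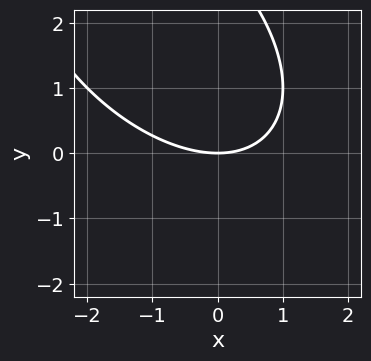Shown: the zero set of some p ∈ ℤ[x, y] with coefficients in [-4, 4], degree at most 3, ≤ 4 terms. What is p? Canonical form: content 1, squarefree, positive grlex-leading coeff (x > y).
1. The degree is 2 — the shape is more complex than any degree-1 curve.
2. From the axis intercepts and sections: it meets the x-axis at x = 0 (among the integer gridlines); one y-axis crossing is at y = 0.
3. Assembling these constraints gives the stated polynomial.

x^2 + x*y + y^2 - 3*y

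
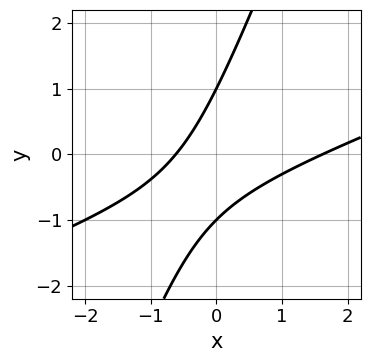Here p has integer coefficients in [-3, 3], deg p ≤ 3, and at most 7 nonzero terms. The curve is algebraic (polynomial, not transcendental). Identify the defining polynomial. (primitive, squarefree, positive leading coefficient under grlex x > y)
x^2 - 3*x*y + y^2 - x - 1

1. Degree: a generic line meets the curve in up to 2 points, so deg p = 2.
2. Observable constraints: among the integer gridlines, it crosses the y-axis at y ∈ {-1, 1}.
3. Putting this together gives p.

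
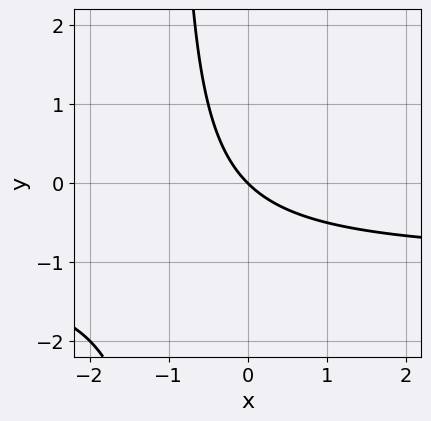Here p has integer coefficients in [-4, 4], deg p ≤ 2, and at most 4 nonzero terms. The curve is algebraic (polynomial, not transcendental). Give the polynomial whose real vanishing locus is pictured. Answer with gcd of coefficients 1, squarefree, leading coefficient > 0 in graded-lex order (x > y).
First, the degree is 2 — a generic line meets the curve in up to 2 points.
Next, reading off the gridlines: one y-axis crossing is at y = 0; one x-axis crossing is at x = 0.
Finally, together with the visible shape, these determine p as stated.

x*y + x + y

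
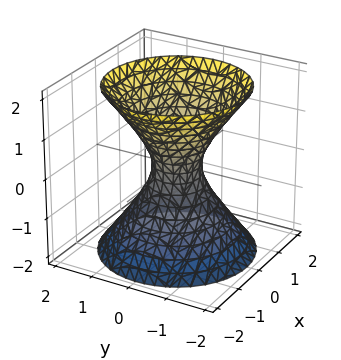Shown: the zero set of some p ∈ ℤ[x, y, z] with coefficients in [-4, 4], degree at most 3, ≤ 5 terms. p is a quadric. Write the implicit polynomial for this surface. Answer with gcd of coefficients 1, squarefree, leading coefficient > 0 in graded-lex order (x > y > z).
1. Degree: one connected sheet with a waist; a quadric, so deg p = 2.
2. Symmetries: mirror symmetry z ↦ −z ⇒ only even powers of z; the surface is invariant under rotation about z: p = q(x² + y², z).
3. From the axis intercepts and sections: a circular section at z = 1 has radius exactly 1; the surface avoids every integer z-axis point in the box.
4. These observations pin down the coefficients.

3*x^2 + 3*y^2 - 2*z^2 - 1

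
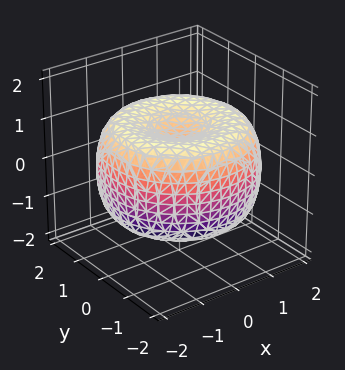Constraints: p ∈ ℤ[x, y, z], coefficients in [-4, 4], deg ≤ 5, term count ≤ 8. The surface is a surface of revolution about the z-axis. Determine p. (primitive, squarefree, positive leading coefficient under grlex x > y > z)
x^4 + 2*x^2*y^2 + y^4 - 3*x^2 - 3*y^2 + 3*z^2 - 2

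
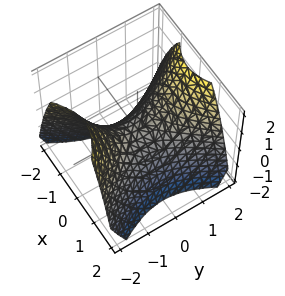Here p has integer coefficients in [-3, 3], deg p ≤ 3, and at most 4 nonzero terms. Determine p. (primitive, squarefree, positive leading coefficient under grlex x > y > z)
1. Degree: a hyperbolic paraboloid; a quadric, so deg p = 2.
2. Symmetries: mirror symmetry x ↦ −x ⇒ only even powers of x; the y ↦ −y reflection is a symmetry, so y appears only in even powers.
3. From the axis intercepts and sections: one z-axis crossing is at z = 0; it crosses the x-axis at the gridline x = 0.
4. Together with the visible shape, these determine p as stated.

3*x^2 - 2*y^2 + 3*z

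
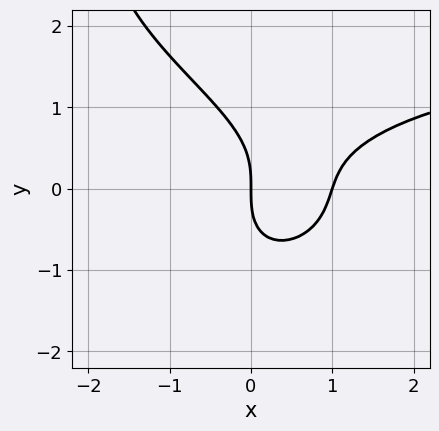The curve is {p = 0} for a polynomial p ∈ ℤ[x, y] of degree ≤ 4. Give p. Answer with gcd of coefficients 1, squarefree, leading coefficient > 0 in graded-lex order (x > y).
x*y^3 + x^2*y + 2*y^3 - 3*x^2 + 3*x

Degree: a generic line meets the curve in up to 4 points, so deg p = 4.
From the axis intercepts and sections: among the integer gridlines, it crosses the x-axis at x ∈ {0, 1}; one y-axis crossing is at y = 0.
Together with the visible shape, these determine p as stated.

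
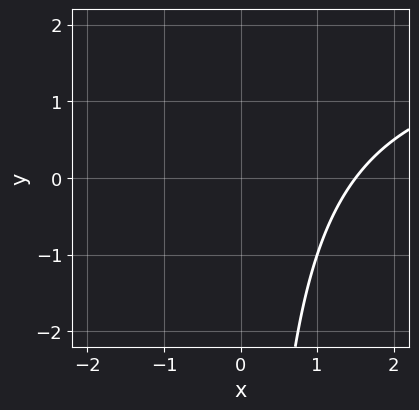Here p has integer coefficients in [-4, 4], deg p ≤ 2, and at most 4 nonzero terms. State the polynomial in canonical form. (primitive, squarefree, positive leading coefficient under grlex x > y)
(a) Degree: a generic line meets the curve in up to 2 points, so deg p = 2.
(b) Observable constraints: the curve avoids every integer y-axis point in the box.
(c) Solving for integer coefficients yields p as stated.

x*y - 2*x + 3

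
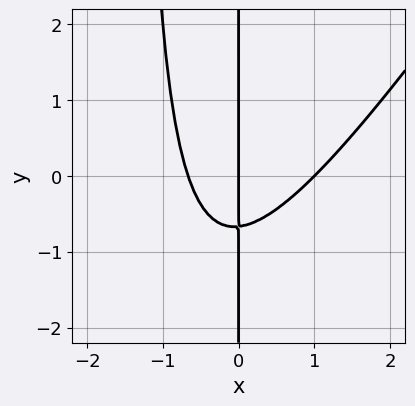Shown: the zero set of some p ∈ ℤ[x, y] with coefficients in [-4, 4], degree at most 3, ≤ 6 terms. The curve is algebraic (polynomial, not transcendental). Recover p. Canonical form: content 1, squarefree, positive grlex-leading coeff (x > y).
First, deg p = 3. A generic line meets the curve in up to 3 points.
Then, from the axis intercepts and sections: the x-axis gridline crossings are at x ∈ {0, 1}; every point of the y-axis in the box is on the curve.
Finally, assembling these constraints gives the stated polynomial.

3*x^3 - 2*x^2*y - x^2 - 3*x*y - 2*x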